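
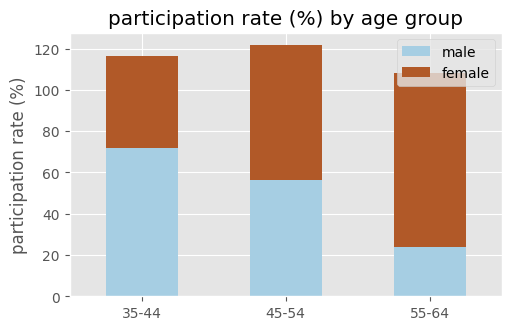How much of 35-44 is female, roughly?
≈ 40

female top ≈ 120, bottom ≈ 80; segment ≈ 40.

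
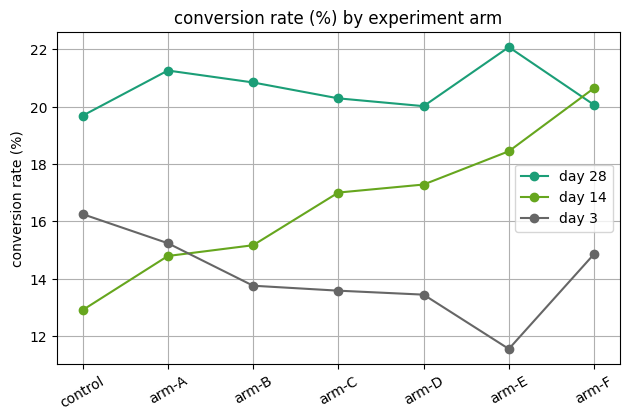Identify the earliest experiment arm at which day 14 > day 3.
arm-A: day 14 ≈ 15 vs day 3 ≈ 15 (not yet); arm-B: day 14 ≈ 15 vs day 3 ≈ 14 (first crossover).

arm-B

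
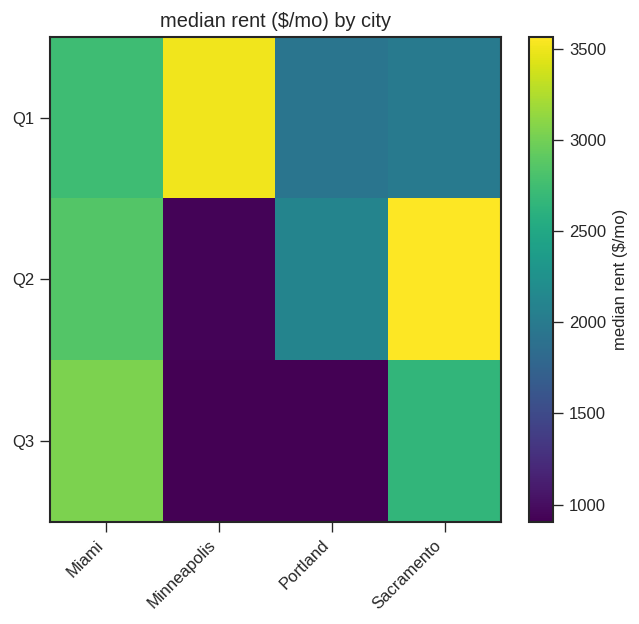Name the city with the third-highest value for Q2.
Top 4 for Q2: Sacramento ≈ 3500, Miami ≈ 3000, Portland ≈ 2000, Minneapolis ≈ 1000.

Portland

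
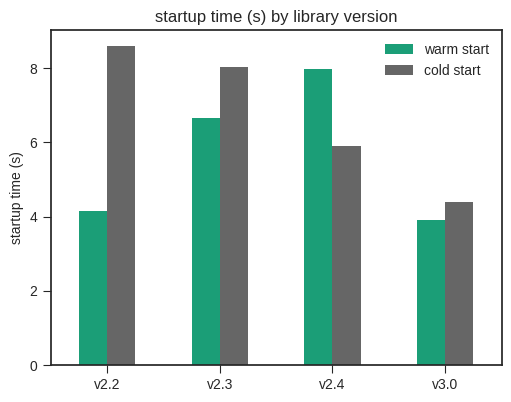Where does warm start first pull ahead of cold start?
v2.3: warm start ≈ 7 vs cold start ≈ 8 (not yet); v2.4: warm start ≈ 8 vs cold start ≈ 6 (first crossover).

v2.4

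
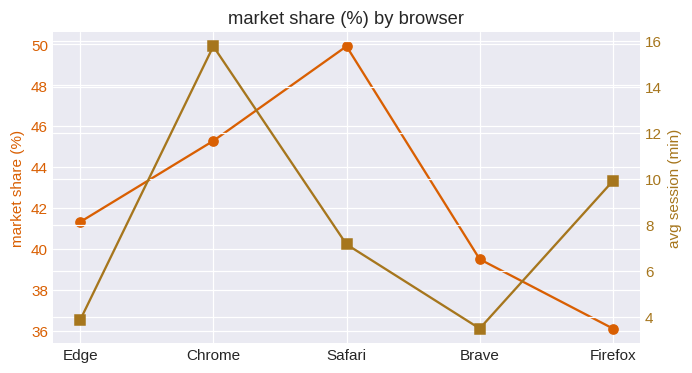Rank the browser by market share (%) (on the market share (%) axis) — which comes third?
Top 4 (on the market share (%) axis): Safari ≈ 50, Chrome ≈ 46, Edge ≈ 42, Brave ≈ 40.

Edge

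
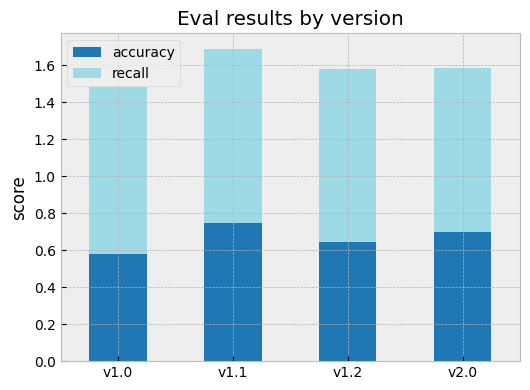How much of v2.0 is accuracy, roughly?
accuracy top ≈ 0.6, bottom ≈ 0.0; segment ≈ 0.6.

≈ 0.6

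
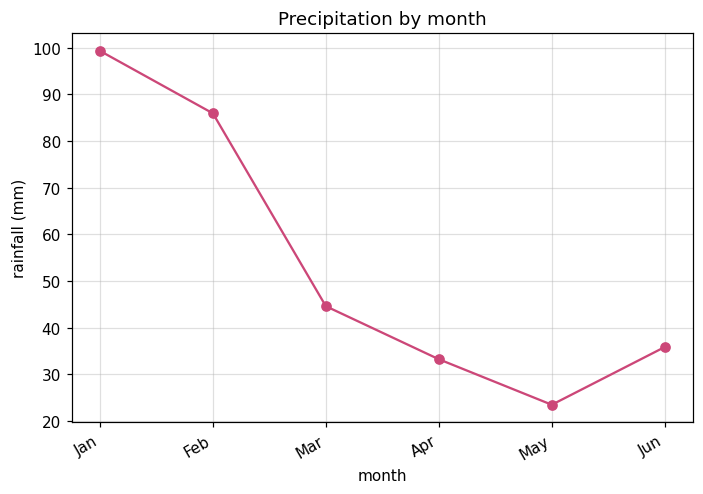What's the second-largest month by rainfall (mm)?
Top 3: Jan ≈ 100, Feb ≈ 90, Mar ≈ 40.

Feb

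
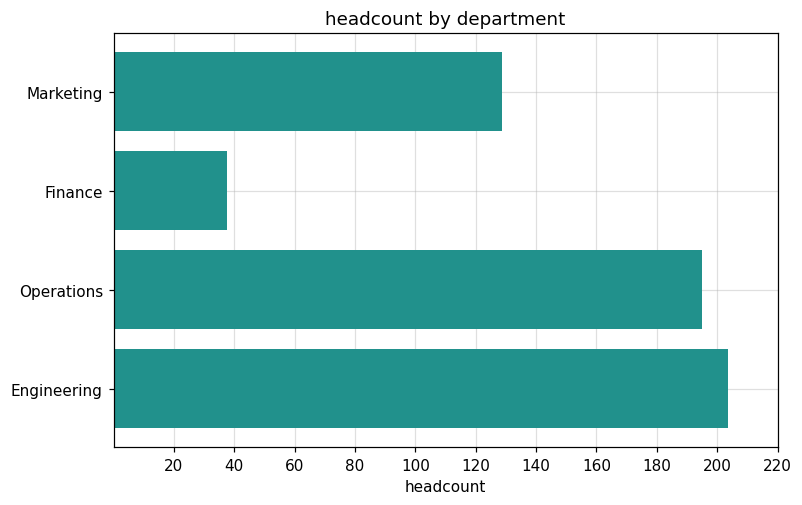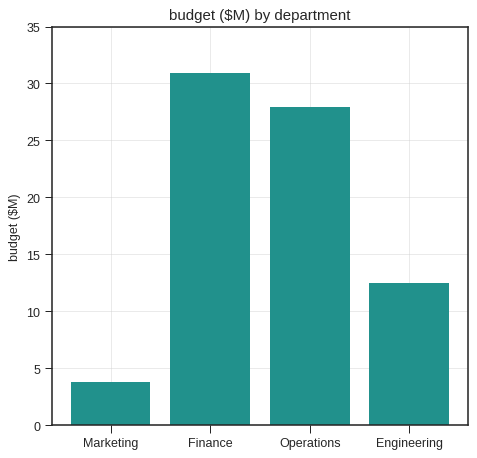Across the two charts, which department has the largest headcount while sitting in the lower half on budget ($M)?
Chart 2 median budget ($M) ≈ 20; below-median departments: Marketing, Engineering. Among those, Engineering has the highest headcount (≈ 200).

Engineering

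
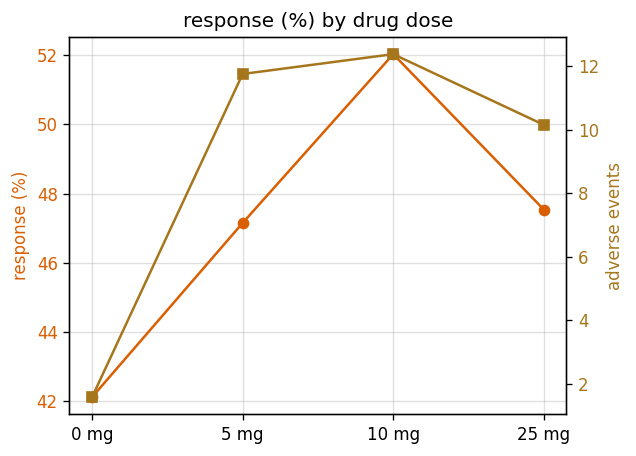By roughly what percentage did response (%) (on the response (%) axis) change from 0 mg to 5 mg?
≈ +11.9%

0 mg ≈ 42, 5 mg ≈ 47; (47 − 42) / 42 ≈ +11.9%.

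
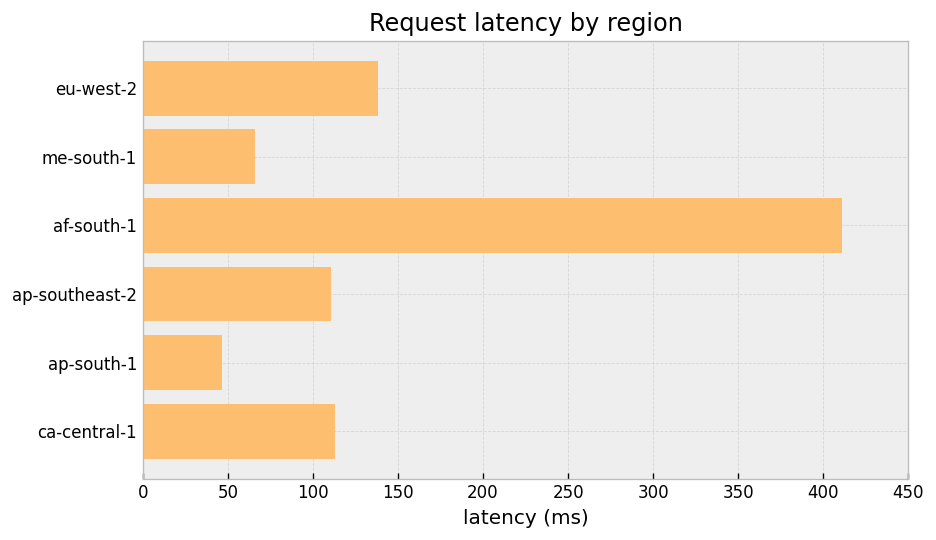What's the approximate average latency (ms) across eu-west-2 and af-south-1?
≈ 275

(150 + 400) / 2 ≈ 275.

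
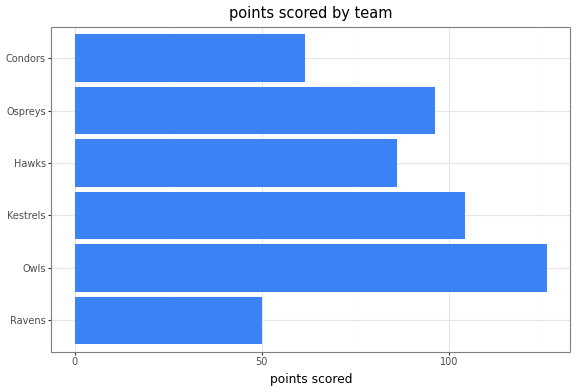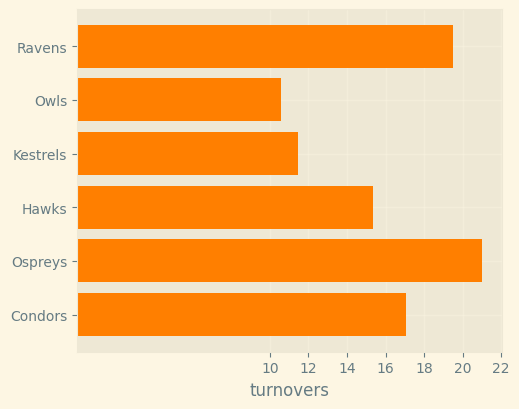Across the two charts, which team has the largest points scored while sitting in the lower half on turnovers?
Owls

Chart 2 median turnovers ≈ 16; below-median teams: Owls, Kestrels, Hawks. Among those, Owls has the highest points scored (≈ 120).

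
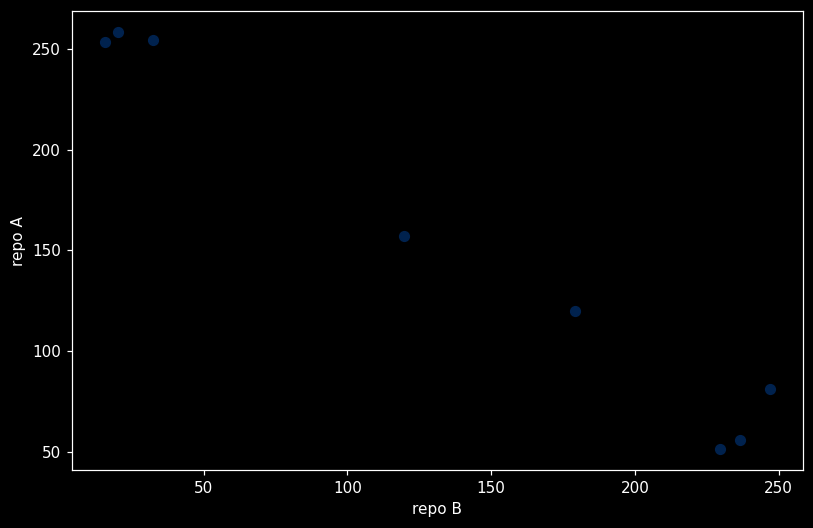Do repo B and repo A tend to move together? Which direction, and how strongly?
negative, strong

Points are negatively correlated; strong (|r| ≈ 1.0).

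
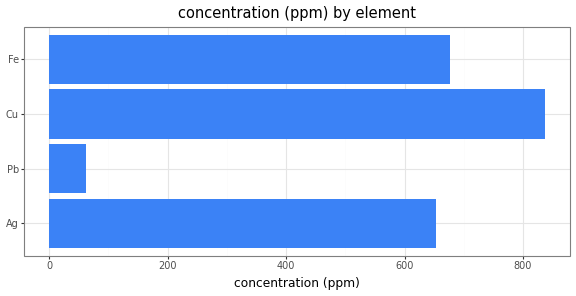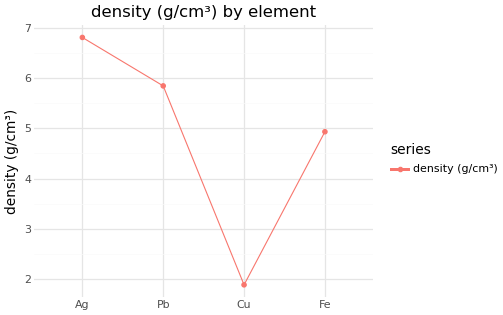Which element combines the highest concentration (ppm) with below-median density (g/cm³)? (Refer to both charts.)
Cu

Chart 2 median density (g/cm³) ≈ 5; below-median elements: Cu, Fe. Among those, Cu has the highest concentration (ppm) (≈ 800).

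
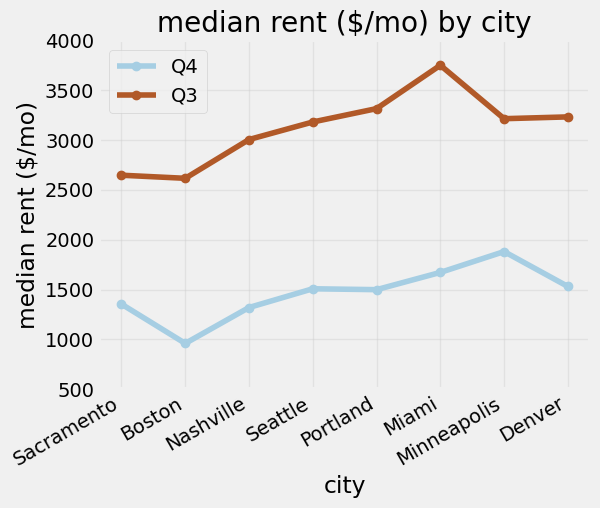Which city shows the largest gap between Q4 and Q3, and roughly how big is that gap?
Miami: Q4 ≈ 1500, Q3 ≈ 4000 → gap ≈ 2500. Next-largest (Portland) is only ≈ 2000.

Miami, ≈ 2500 $/mo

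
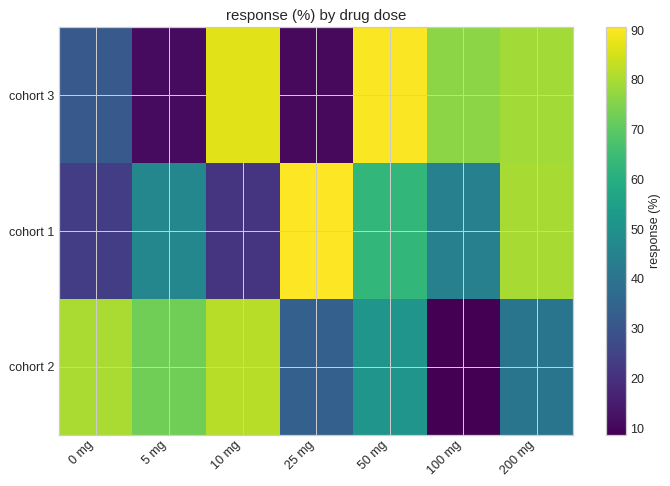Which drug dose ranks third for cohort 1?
50 mg

Top 4 for cohort 1: 25 mg ≈ 90, 200 mg ≈ 80, 50 mg ≈ 60, 5 mg ≈ 50.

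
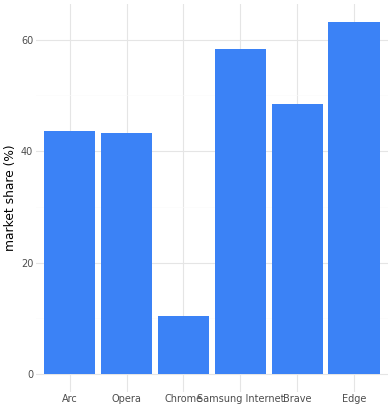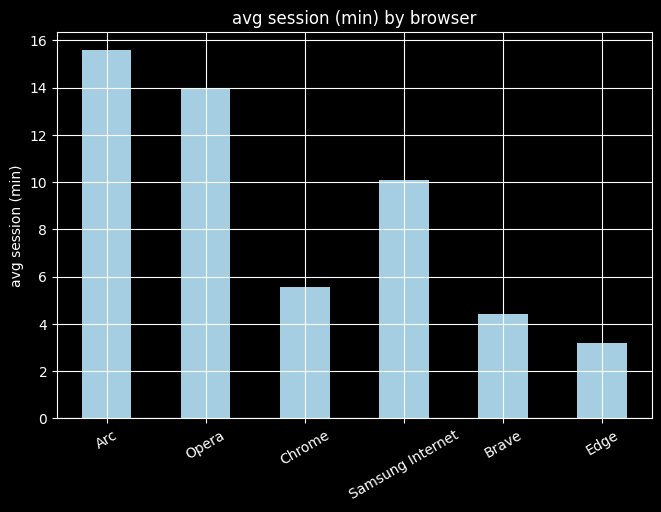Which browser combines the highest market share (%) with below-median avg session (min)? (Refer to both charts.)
Edge

Chart 2 median avg session (min) ≈ 8; below-median browsers: Chrome, Brave, Edge. Among those, Edge has the highest market share (%) (≈ 60).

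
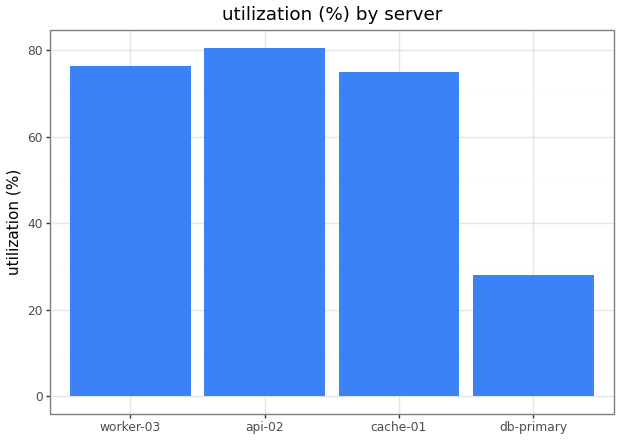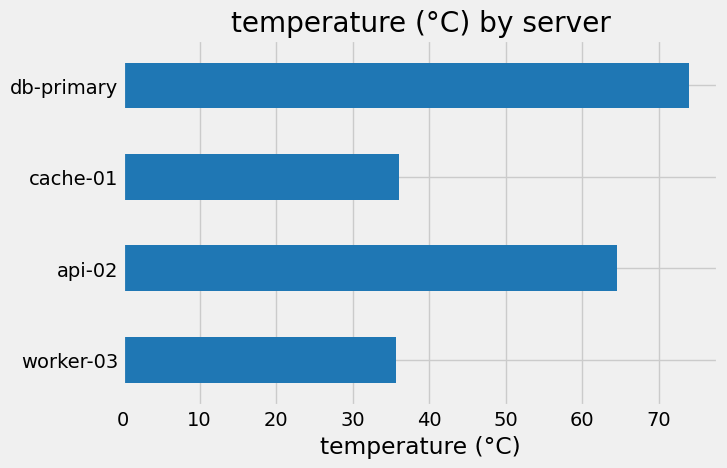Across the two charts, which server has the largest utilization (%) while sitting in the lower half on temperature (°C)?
worker-03

Chart 2 median temperature (°C) ≈ 50; below-median servers: worker-03, cache-01. Among those, worker-03 has the highest utilization (%) (≈ 80).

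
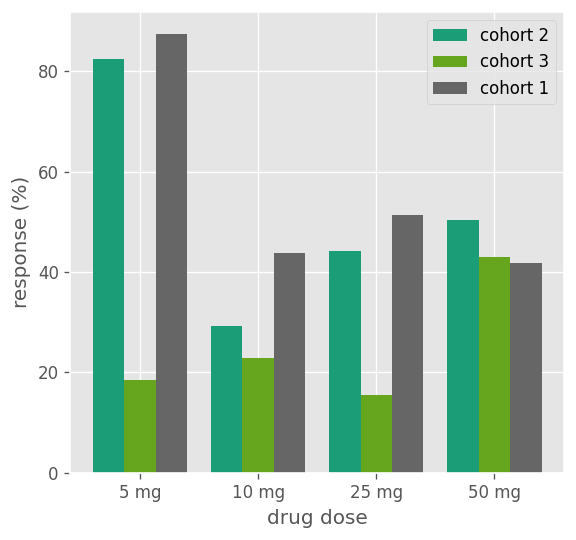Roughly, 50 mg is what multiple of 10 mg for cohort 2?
≈ 1.67×

50 mg ≈ 50, 10 mg ≈ 30; 50/30 ≈ 1.67.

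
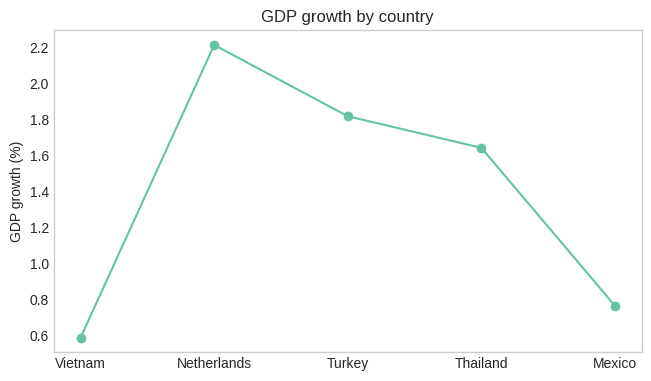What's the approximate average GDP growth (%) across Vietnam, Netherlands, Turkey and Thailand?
≈ 1.55

(0.6 + 2.2 + 1.8 + 1.6) / 4 ≈ 1.55.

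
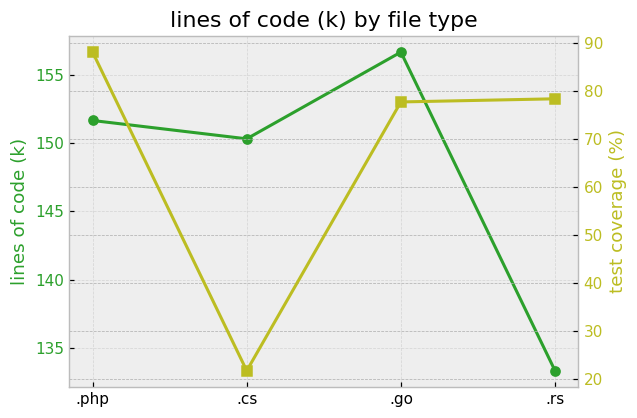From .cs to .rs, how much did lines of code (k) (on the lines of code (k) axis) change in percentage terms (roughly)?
≈ -10.7%

.cs ≈ 150, .rs ≈ 134; (134 − 150) / 150 ≈ -10.7%.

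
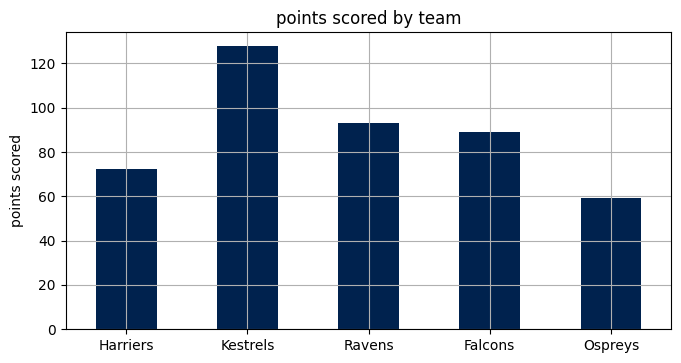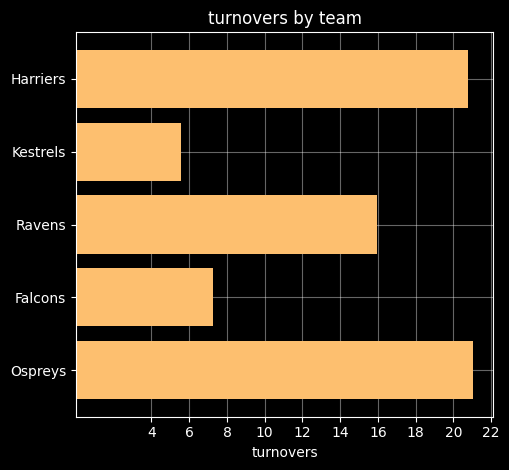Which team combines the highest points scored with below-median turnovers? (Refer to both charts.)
Kestrels

Chart 2 median turnovers ≈ 16; below-median teams: Kestrels, Falcons. Among those, Kestrels has the highest points scored (≈ 120).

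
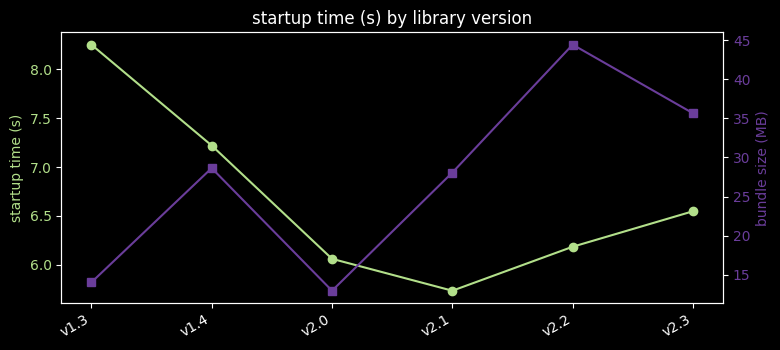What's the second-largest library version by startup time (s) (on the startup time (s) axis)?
Top 3 (on the startup time (s) axis): v1.3 ≈ 8.5, v1.4 ≈ 7.0, v2.3 ≈ 6.5.

v1.4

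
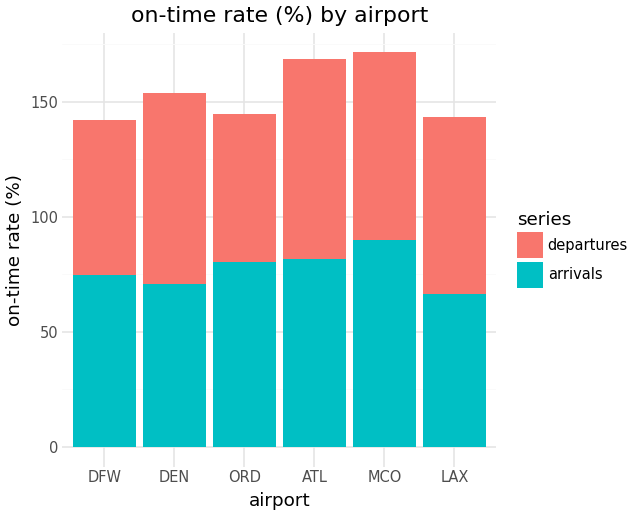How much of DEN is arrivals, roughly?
arrivals top ≈ 80, bottom ≈ 0; segment ≈ 80.

≈ 80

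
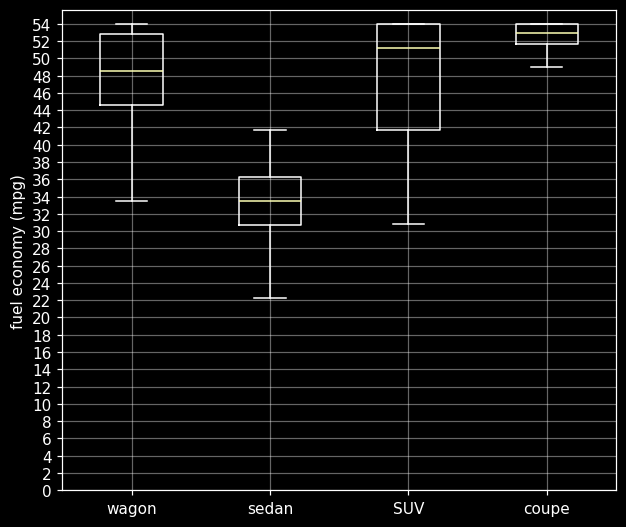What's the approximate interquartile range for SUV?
≈ 12

Q3 ≈ 54, Q1 ≈ 42; IQR ≈ 12.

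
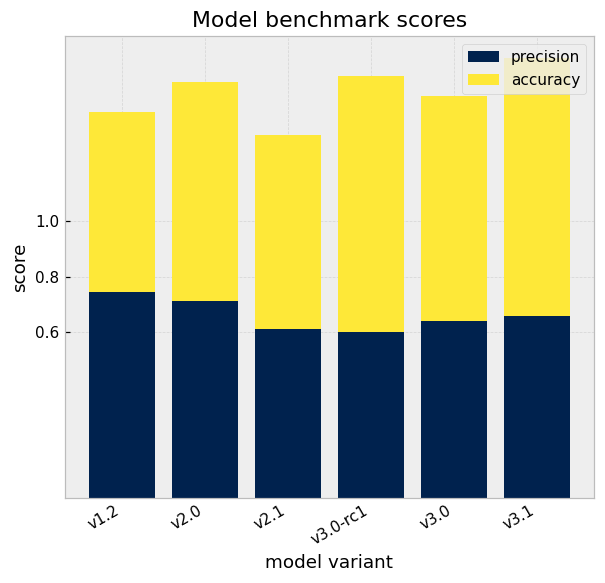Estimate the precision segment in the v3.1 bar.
≈ 0.6

precision top ≈ 0.6, bottom ≈ 0.0; segment ≈ 0.6.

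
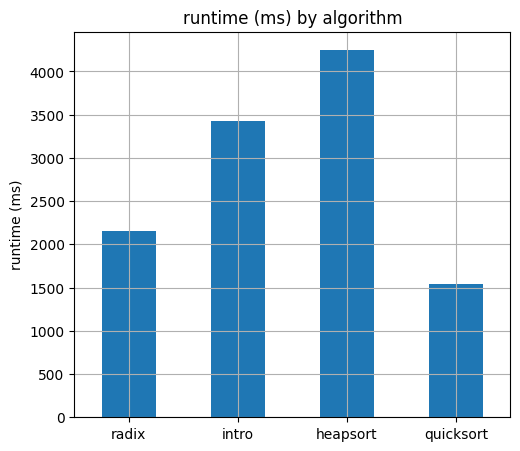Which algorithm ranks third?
radix

Top 4: heapsort ≈ 4000, intro ≈ 3500, radix ≈ 2000, quicksort ≈ 1500.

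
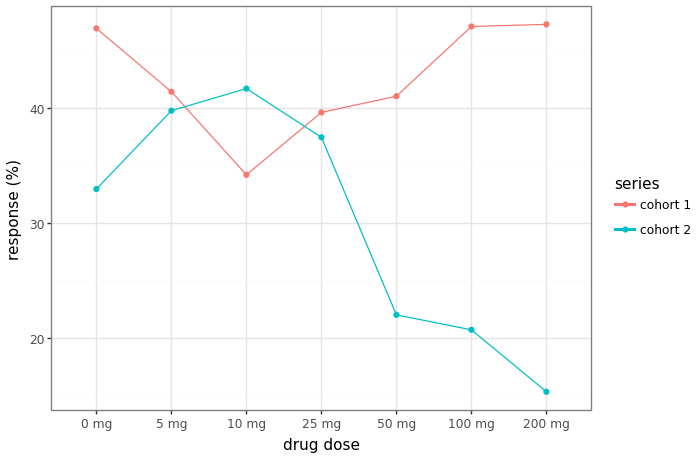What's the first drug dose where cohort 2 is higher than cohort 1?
5 mg: cohort 2 ≈ 40 vs cohort 1 ≈ 40 (not yet); 10 mg: cohort 2 ≈ 40 vs cohort 1 ≈ 35 (first crossover).

10 mg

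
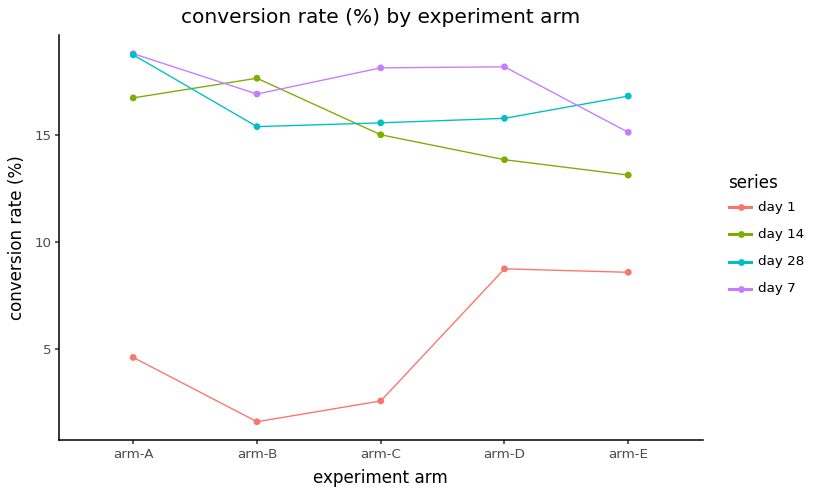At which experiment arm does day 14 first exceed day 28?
arm-B

arm-A: day 14 ≈ 16 vs day 28 ≈ 18 (not yet); arm-B: day 14 ≈ 18 vs day 28 ≈ 16 (first crossover).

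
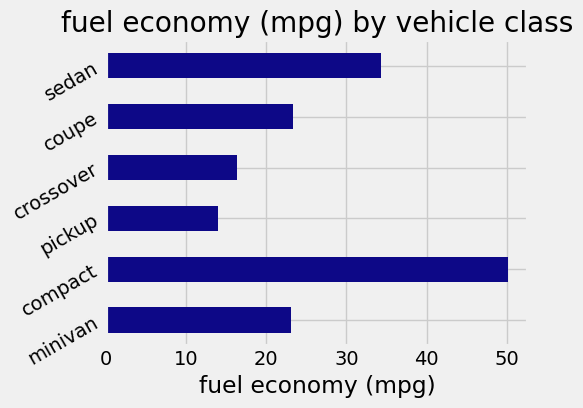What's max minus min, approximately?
≈ 35

Max compact ≈ 50, min pickup ≈ 15; range ≈ 35.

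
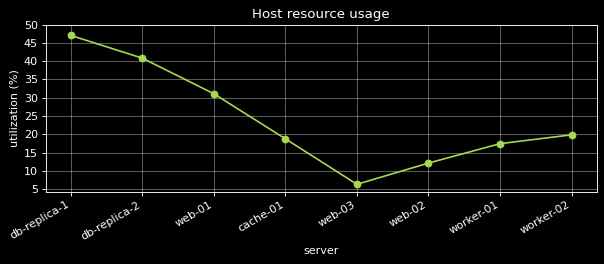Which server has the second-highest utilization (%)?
Top 3: db-replica-1 ≈ 45, db-replica-2 ≈ 40, web-01 ≈ 30.

db-replica-2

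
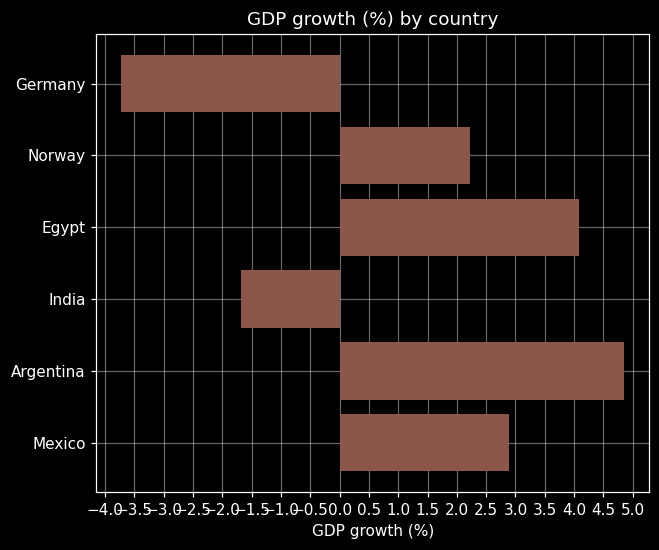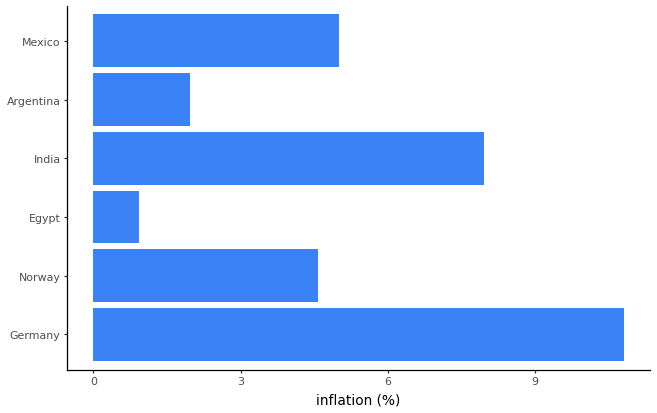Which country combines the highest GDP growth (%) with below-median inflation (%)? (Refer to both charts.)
Argentina

Chart 2 median inflation (%) ≈ 5; below-median countries: Norway, Egypt, Argentina. Among those, Argentina has the highest GDP growth (%) (≈ 5).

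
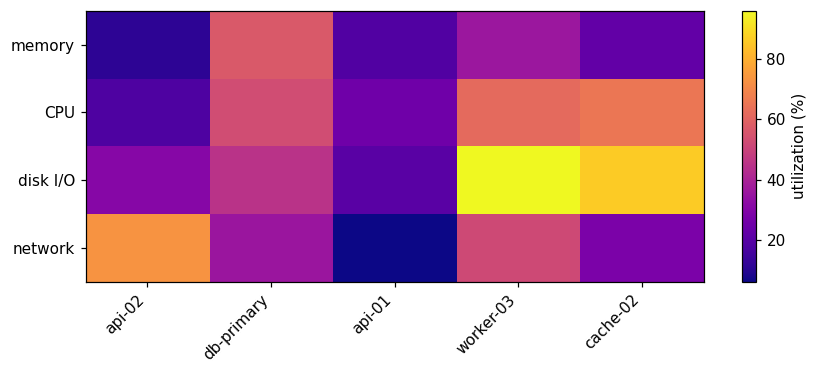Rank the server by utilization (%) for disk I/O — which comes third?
db-primary

Top 4 for disk I/O: worker-03 ≈ 100, cache-02 ≈ 90, db-primary ≈ 40, api-02 ≈ 30.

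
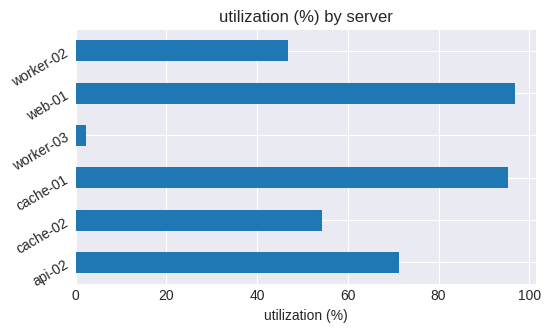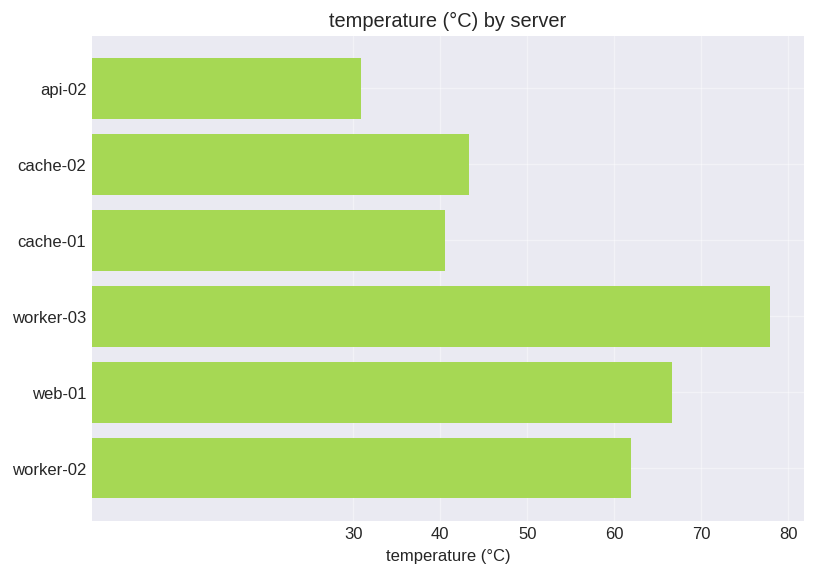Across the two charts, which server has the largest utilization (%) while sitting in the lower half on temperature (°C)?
Chart 2 median temperature (°C) ≈ 50; below-median servers: api-02, cache-02, cache-01. Among those, cache-01 has the highest utilization (%) (≈ 100).

cache-01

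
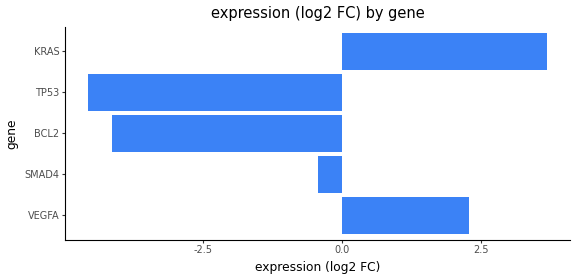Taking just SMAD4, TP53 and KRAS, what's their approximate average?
≈ 0

(0 + -5 + 4) / 3 ≈ 0.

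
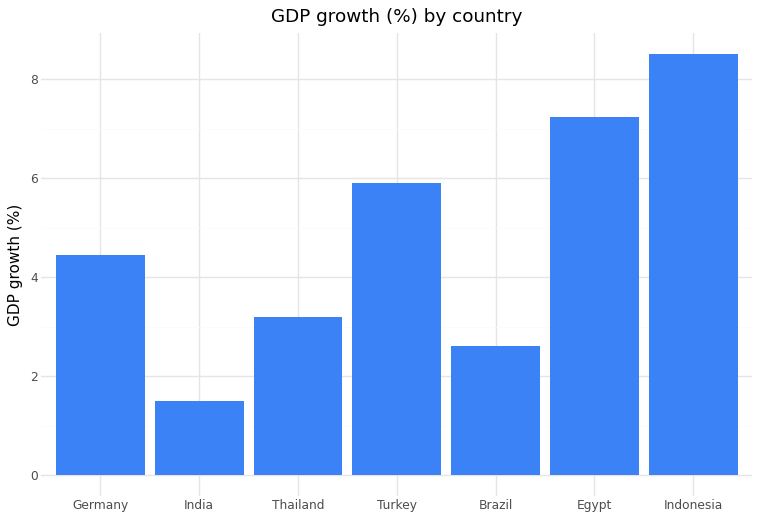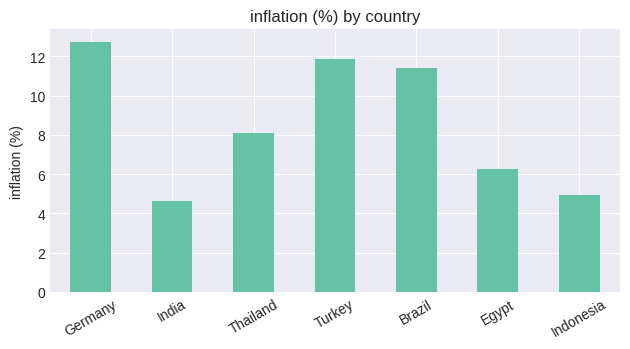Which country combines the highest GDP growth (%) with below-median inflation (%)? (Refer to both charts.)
Indonesia

Chart 2 median inflation (%) ≈ 8; below-median countries: India, Egypt, Indonesia. Among those, Indonesia has the highest GDP growth (%) (≈ 8).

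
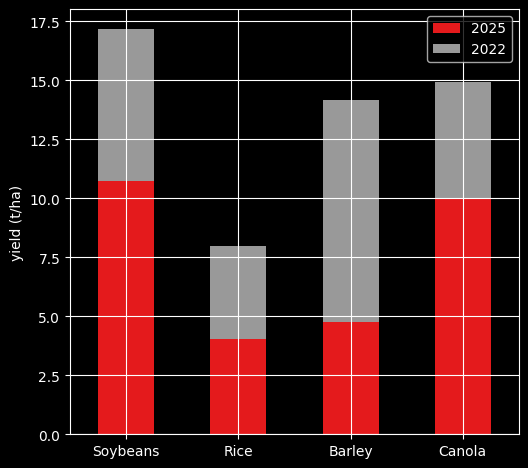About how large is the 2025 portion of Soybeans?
≈ 10

2025 top ≈ 10, bottom ≈ 0; segment ≈ 10.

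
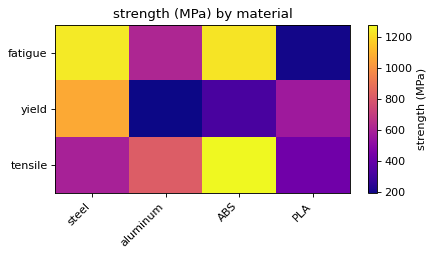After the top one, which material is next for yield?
Top 3 for yield: steel ≈ 1100, PLA ≈ 600, ABS ≈ 300.

PLA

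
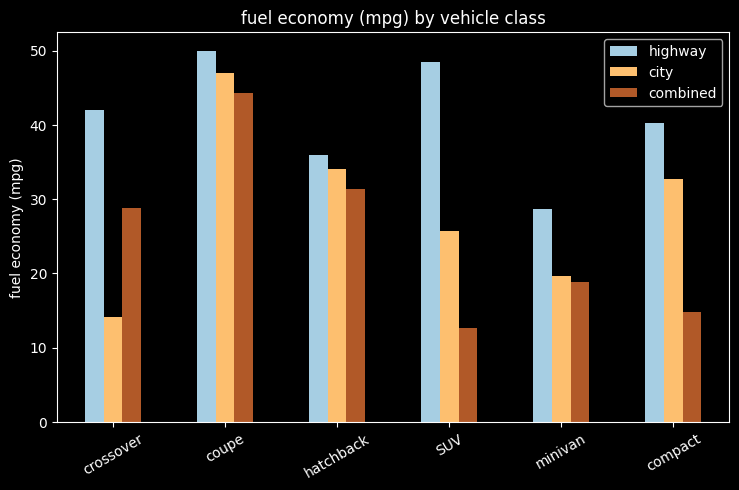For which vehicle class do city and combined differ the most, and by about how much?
compact: city ≈ 35, combined ≈ 15 → gap ≈ 20. Next-largest (crossover) is only ≈ 15.

compact, ≈ 20 mpg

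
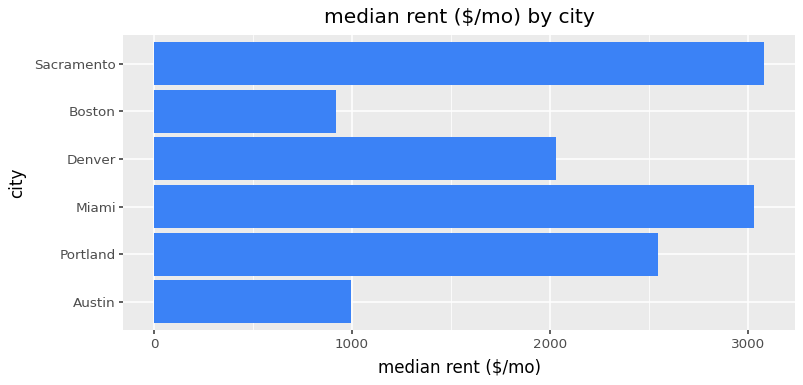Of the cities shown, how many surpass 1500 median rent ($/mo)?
Above 1500: Portland, Miami, Denver, Sacramento.

4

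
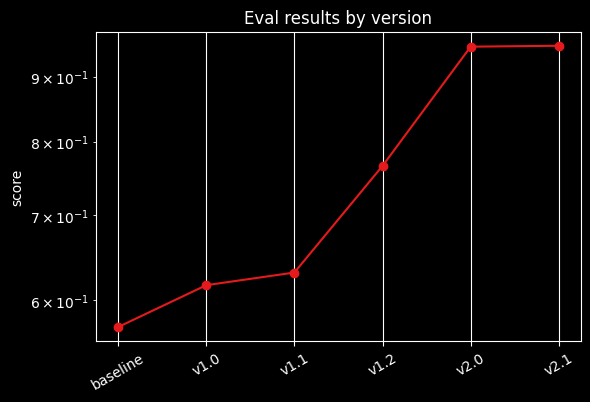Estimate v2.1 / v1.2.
v2.1 ≈ 0.95, v1.2 ≈ 0.75; 0.95/0.75 ≈ 1.27.

≈ 1.27×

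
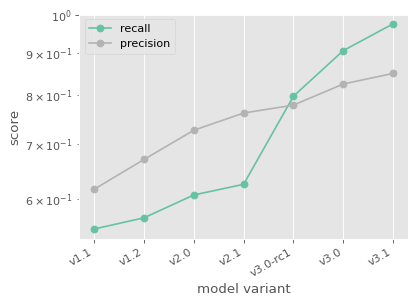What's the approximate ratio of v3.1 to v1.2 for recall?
≈ 1.73×

v3.1 ≈ 0.95, v1.2 ≈ 0.55; 0.95/0.55 ≈ 1.73.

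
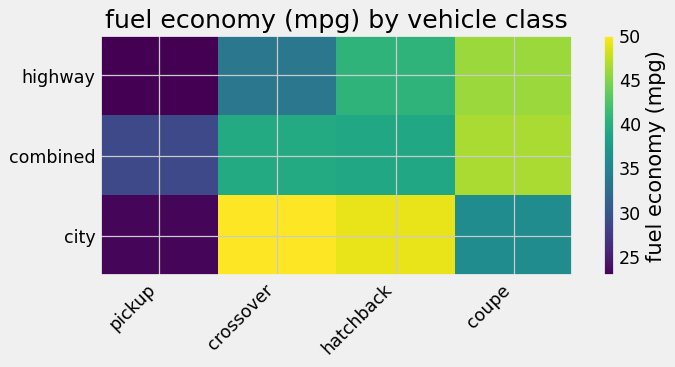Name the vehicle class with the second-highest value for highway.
hatchback

Top 3 for highway: coupe ≈ 45, hatchback ≈ 40, crossover ≈ 35.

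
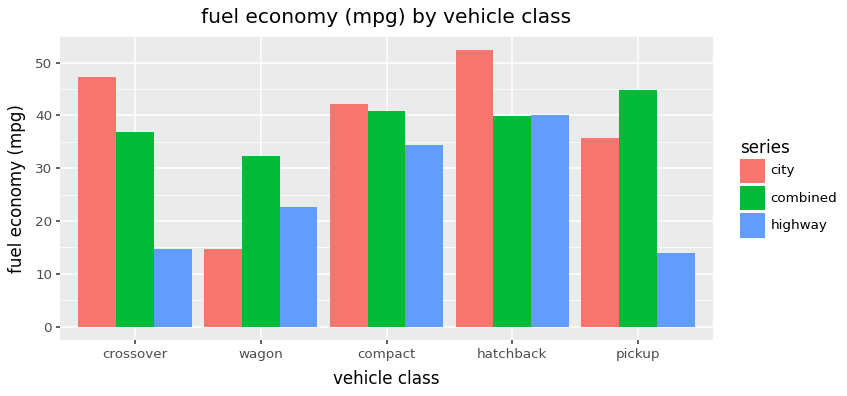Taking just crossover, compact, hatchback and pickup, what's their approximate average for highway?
≈ 26

(15 + 35 + 40 + 15) / 4 ≈ 26.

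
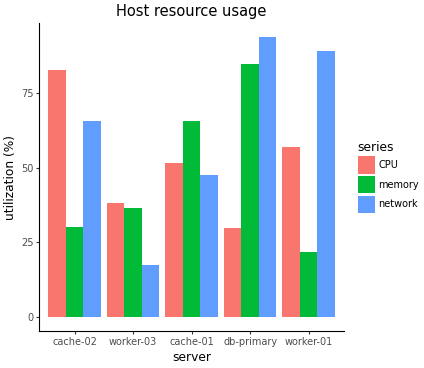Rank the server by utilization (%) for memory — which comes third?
Top 4 for memory: db-primary ≈ 80, cache-01 ≈ 70, worker-03 ≈ 40, cache-02 ≈ 30.

worker-03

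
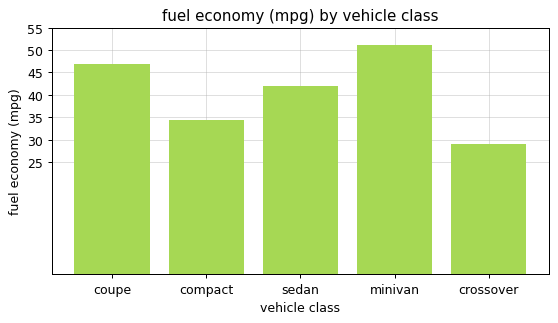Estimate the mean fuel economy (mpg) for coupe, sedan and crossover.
≈ 38

(45 + 40 + 30) / 3 ≈ 38.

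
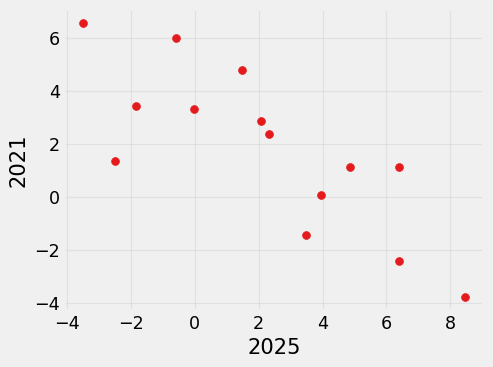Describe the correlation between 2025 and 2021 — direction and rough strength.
negative, strong

Points are negatively correlated; strong (|r| ≈ 0.8).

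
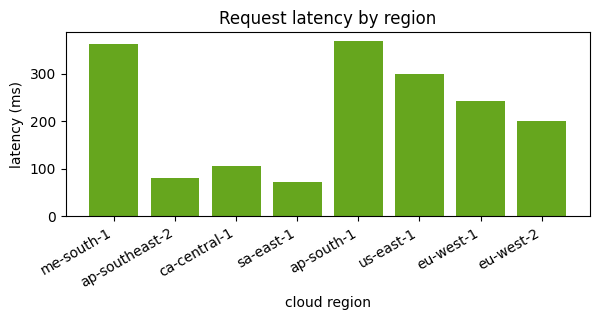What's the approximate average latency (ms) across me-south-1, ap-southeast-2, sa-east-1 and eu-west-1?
≈ 188

(350 + 100 + 50 + 250) / 4 ≈ 188.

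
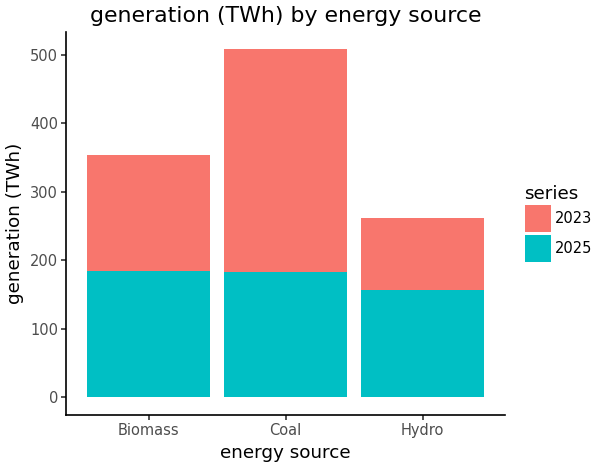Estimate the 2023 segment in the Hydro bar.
2023 top ≈ 250, bottom ≈ 150; segment ≈ 100.

≈ 100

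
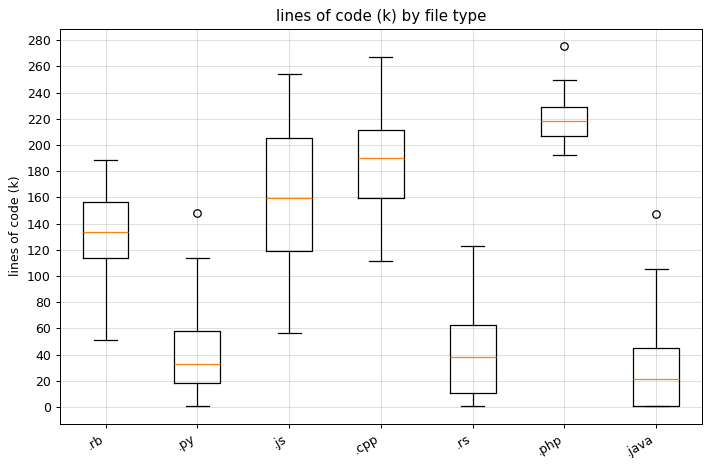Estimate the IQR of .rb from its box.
Q3 ≈ 160, Q1 ≈ 120; IQR ≈ 40.

≈ 40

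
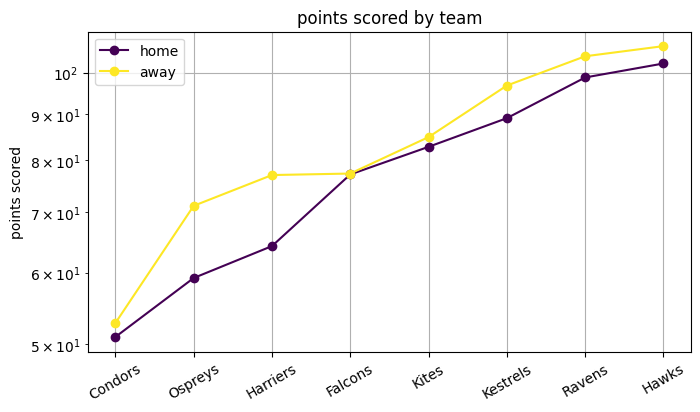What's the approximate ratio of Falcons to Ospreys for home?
Falcons ≈ 75, Ospreys ≈ 60; 75/60 ≈ 1.25.

≈ 1.25×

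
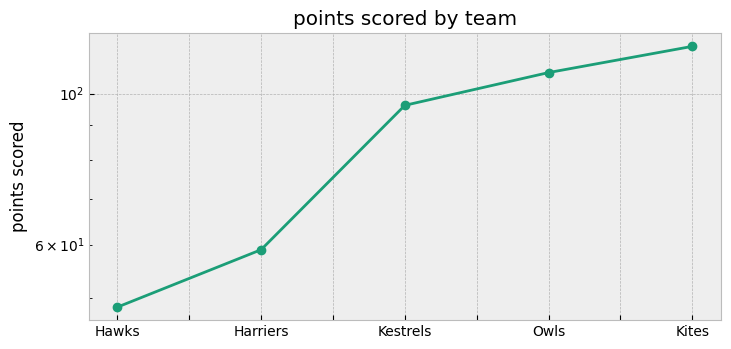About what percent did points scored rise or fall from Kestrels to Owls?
Kestrels ≈ 100, Owls ≈ 110; (110 − 100) / 100 ≈ +10%.

≈ +10%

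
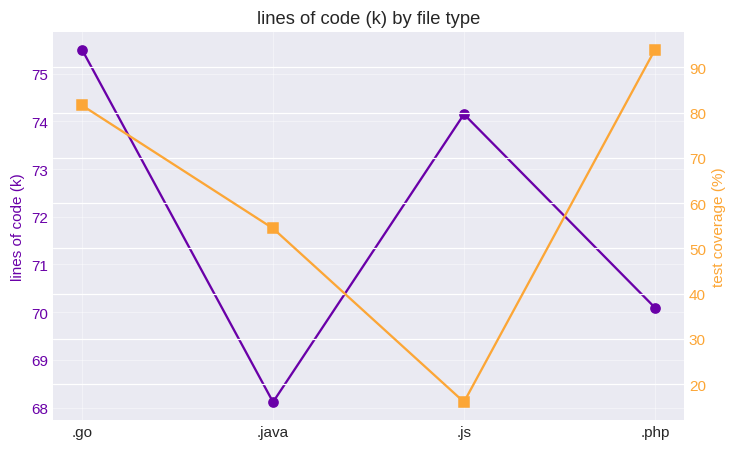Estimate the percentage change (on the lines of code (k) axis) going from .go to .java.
.go ≈ 76, .java ≈ 68; (68 − 76) / 76 ≈ -10.5%.

≈ -10.5%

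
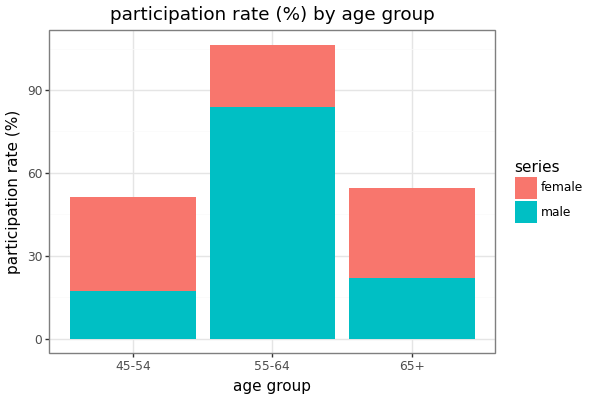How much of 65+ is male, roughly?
male top ≈ 20, bottom ≈ 0; segment ≈ 20.

≈ 20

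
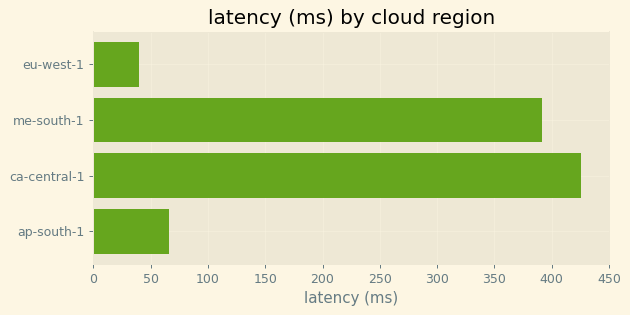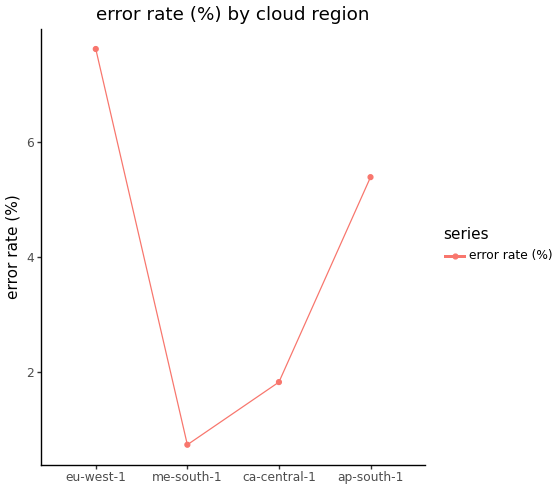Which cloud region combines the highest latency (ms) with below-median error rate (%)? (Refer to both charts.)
ca-central-1

Chart 2 median error rate (%) ≈ 4; below-median cloud regions: me-south-1, ca-central-1. Among those, ca-central-1 has the highest latency (ms) (≈ 450).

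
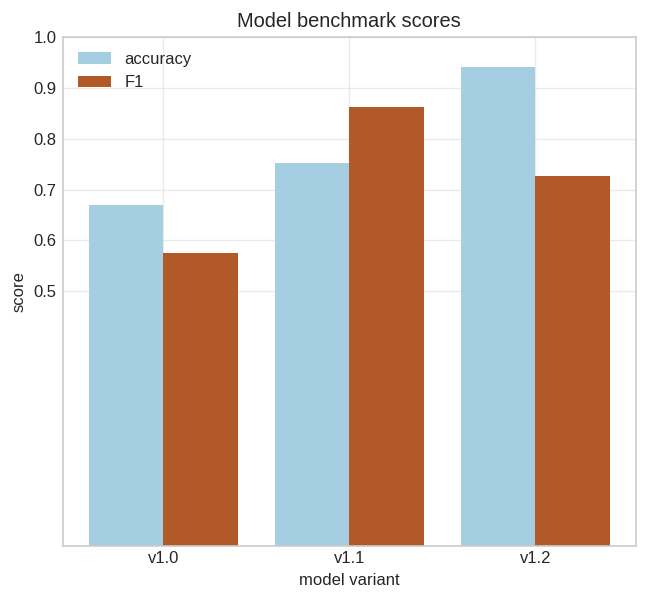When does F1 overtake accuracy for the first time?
v1.0: F1 ≈ 0.6 vs accuracy ≈ 0.7 (not yet); v1.1: F1 ≈ 0.9 vs accuracy ≈ 0.8 (first crossover).

v1.1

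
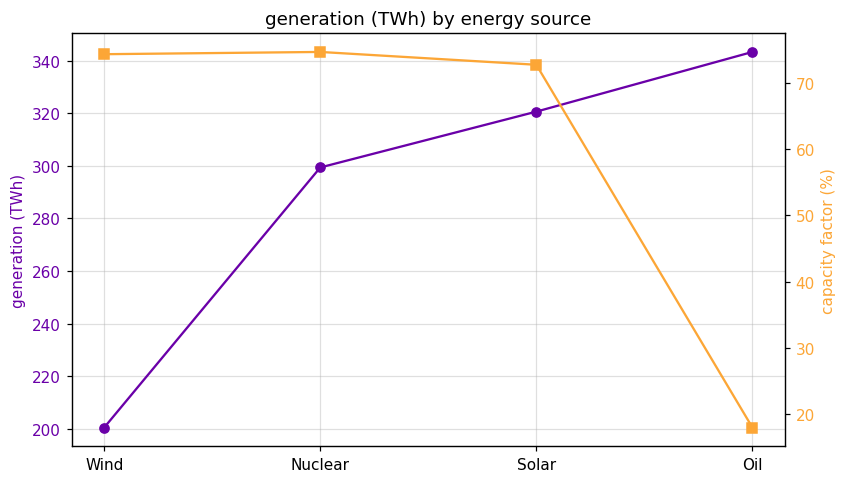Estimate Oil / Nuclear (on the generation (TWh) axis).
Oil ≈ 340, Nuclear ≈ 300; 340/300 ≈ 1.13.

≈ 1.13×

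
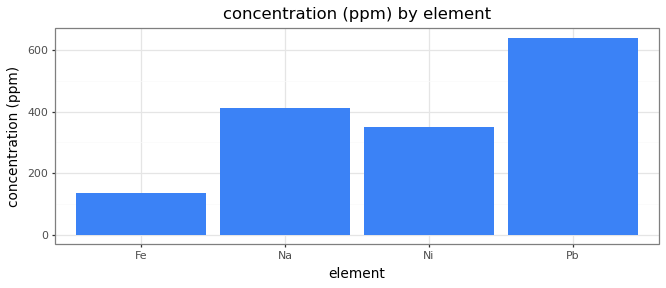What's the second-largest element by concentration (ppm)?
Na

Top 3: Pb ≈ 600, Na ≈ 400, Ni ≈ 300.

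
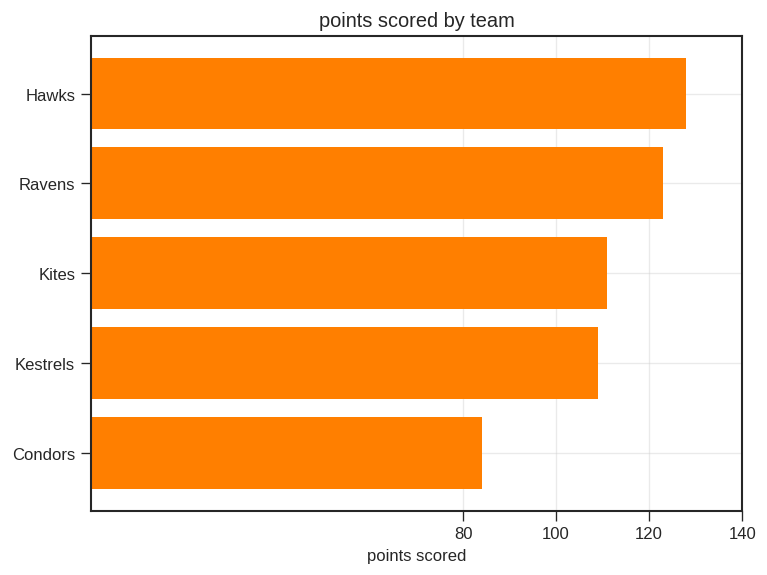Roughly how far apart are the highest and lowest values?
≈ 40

Max Hawks ≈ 120, min Condors ≈ 80; range ≈ 40.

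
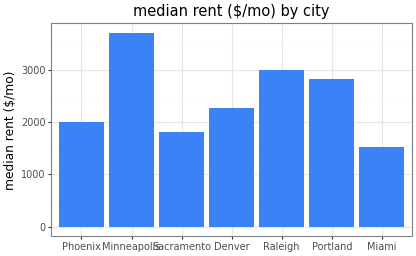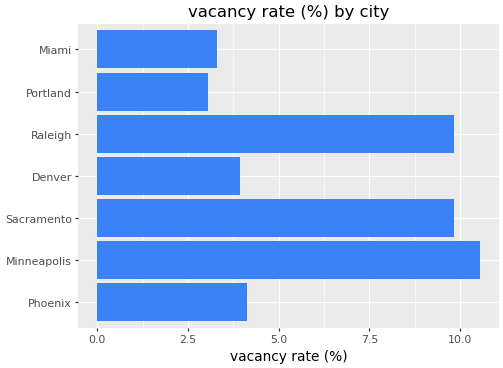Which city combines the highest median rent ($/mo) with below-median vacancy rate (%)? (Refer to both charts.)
Chart 2 median vacancy rate (%) ≈ 4; below-median cities: Denver, Portland, Miami. Among those, Portland has the highest median rent ($/mo) (≈ 3000).

Portland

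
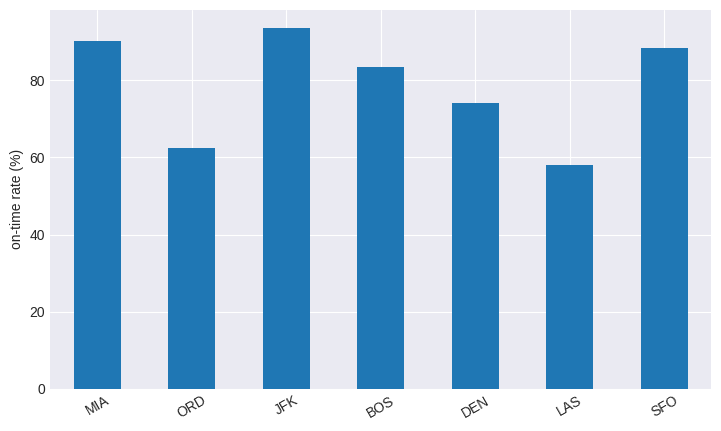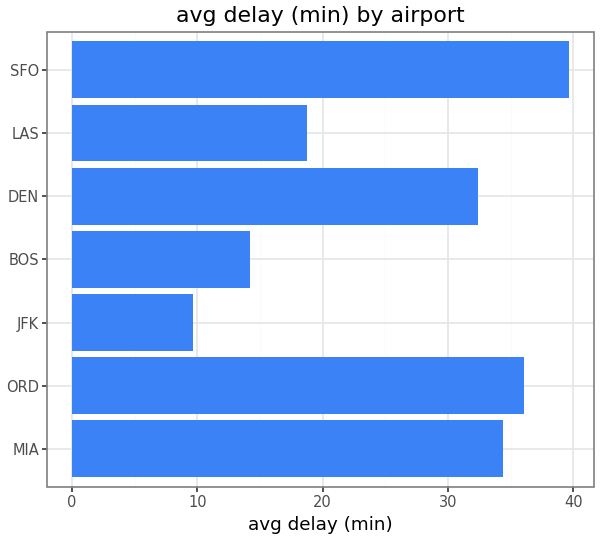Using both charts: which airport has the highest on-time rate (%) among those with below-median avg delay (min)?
Chart 2 median avg delay (min) ≈ 30; below-median airports: JFK, BOS, LAS. Among those, JFK has the highest on-time rate (%) (≈ 90).

JFK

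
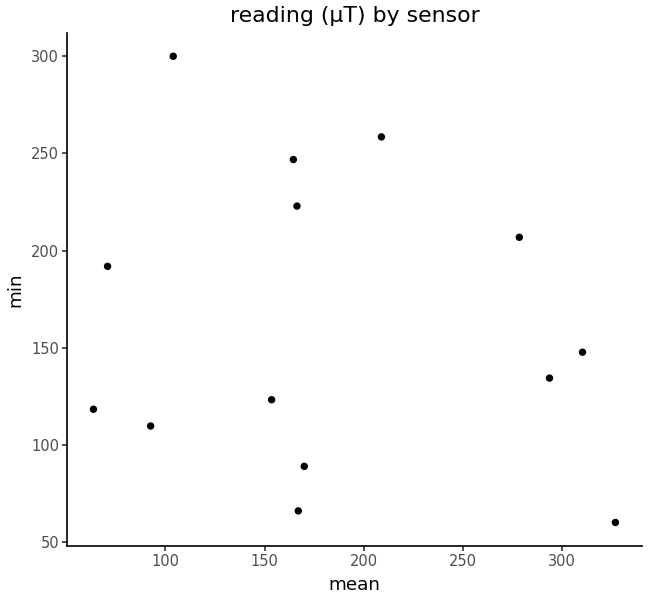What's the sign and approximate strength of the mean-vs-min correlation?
no clear correlation

Points are roughly uncorrelated; weak (|r| ≈ 0.2).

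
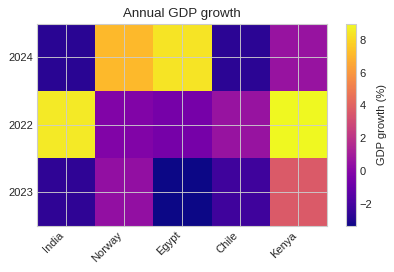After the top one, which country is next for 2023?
Top 3 for 2023: Kenya ≈ 4, Norway ≈ 0, Chile ≈ -2.

Norway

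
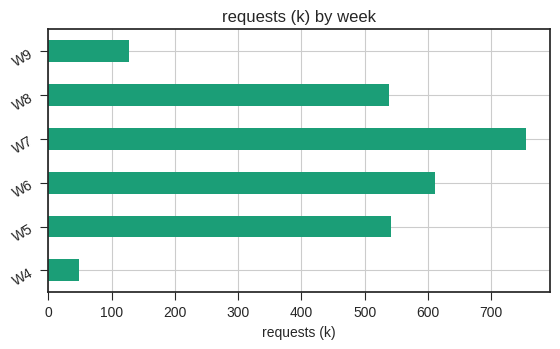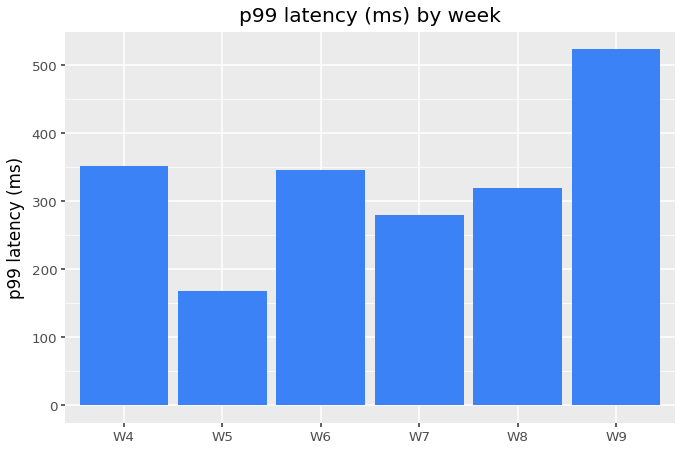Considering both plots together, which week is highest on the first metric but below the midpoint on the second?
Chart 2 median p99 latency (ms) ≈ 350; below-median weeks: W5, W7, W8. Among those, W7 has the highest requests (k) (≈ 800).

W7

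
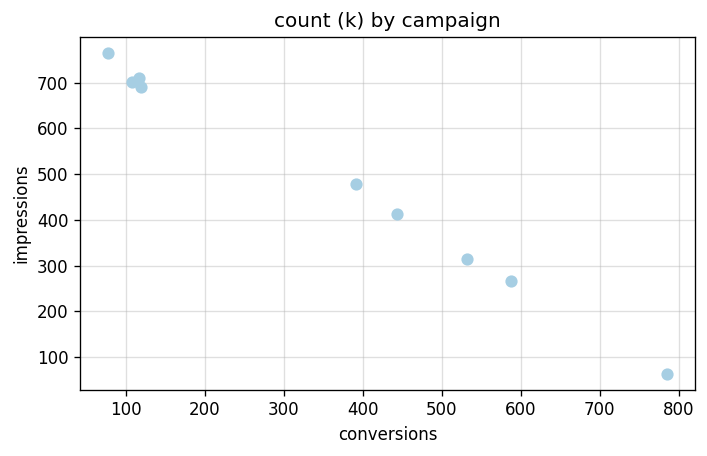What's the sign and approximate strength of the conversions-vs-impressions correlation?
Points are negatively correlated; strong (|r| ≈ 1.0).

negative, strong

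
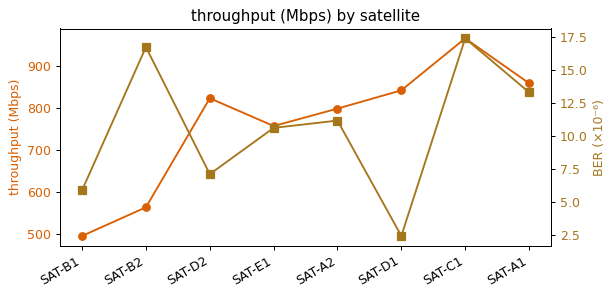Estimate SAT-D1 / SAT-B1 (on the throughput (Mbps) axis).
SAT-D1 ≈ 850, SAT-B1 ≈ 500; 850/500 ≈ 1.7.

≈ 1.7×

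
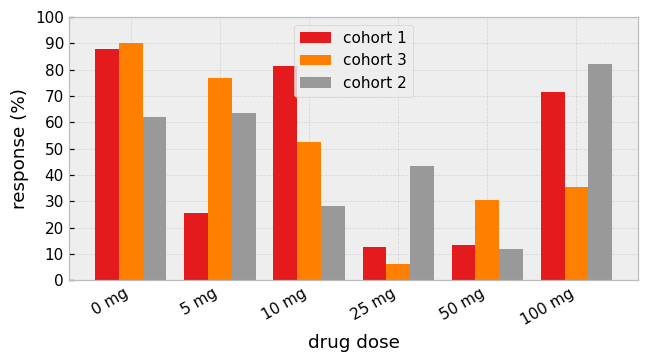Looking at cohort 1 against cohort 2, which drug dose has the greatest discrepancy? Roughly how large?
10 mg, ≈ 50 %

10 mg: cohort 1 ≈ 80, cohort 2 ≈ 30 → gap ≈ 50. Next-largest (5 mg) is only ≈ 30.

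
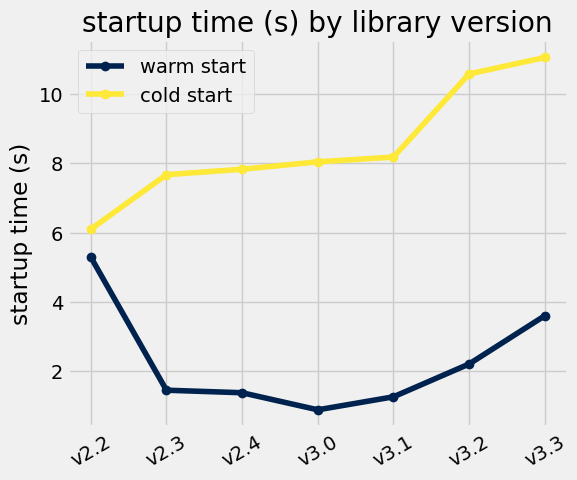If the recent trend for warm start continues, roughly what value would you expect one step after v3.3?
≈ 5.5

Last three: 1, 2, 4 → slope ≈ 1.5/step → next ≈ 5.5.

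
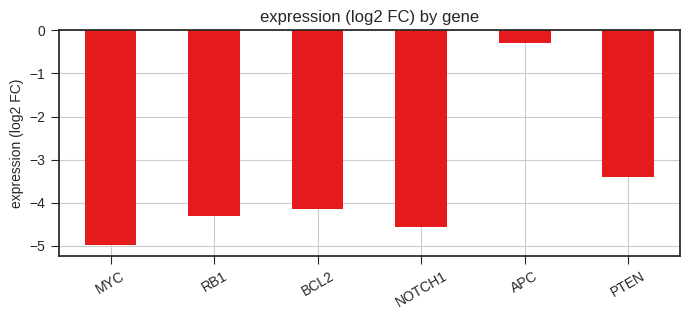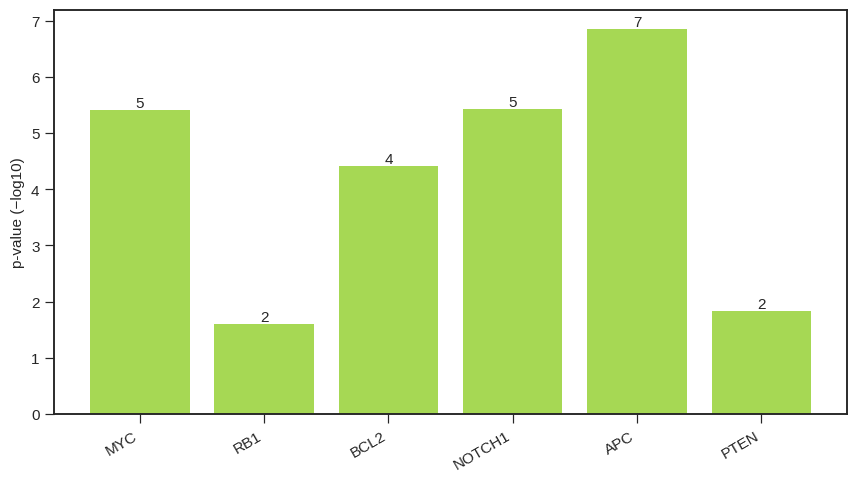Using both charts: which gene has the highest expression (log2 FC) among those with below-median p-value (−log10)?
Chart 2 median p-value (−log10) ≈ 5; below-median genes: RB1, BCL2, PTEN. Among those, PTEN has the highest expression (log2 FC) (≈ -3).

PTEN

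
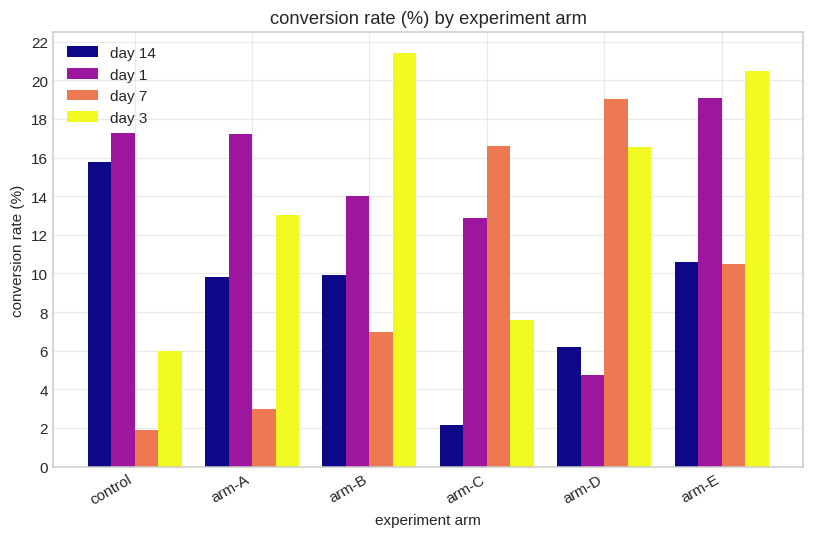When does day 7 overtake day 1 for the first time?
arm-C

arm-B: day 7 ≈ 6 vs day 1 ≈ 14 (not yet); arm-C: day 7 ≈ 16 vs day 1 ≈ 12 (first crossover).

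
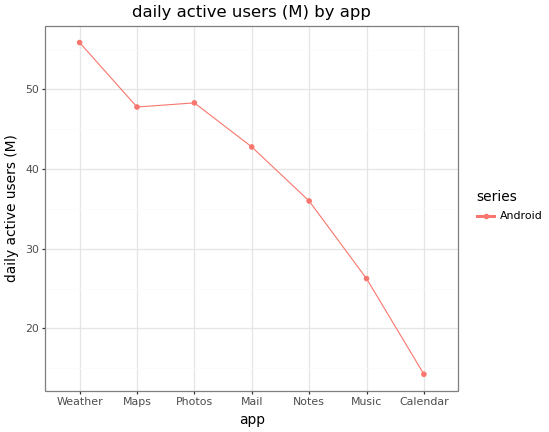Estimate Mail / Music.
≈ 1.8×

Mail ≈ 45, Music ≈ 25; 45/25 ≈ 1.8.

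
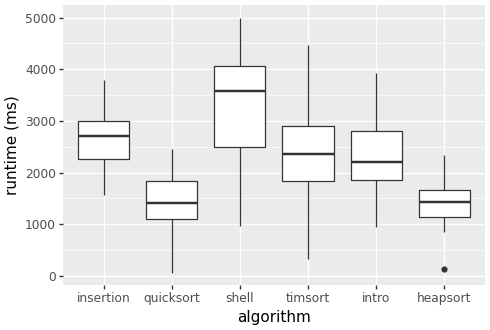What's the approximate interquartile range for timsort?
≈ 1200

Q3 ≈ 3000, Q1 ≈ 1800; IQR ≈ 1200.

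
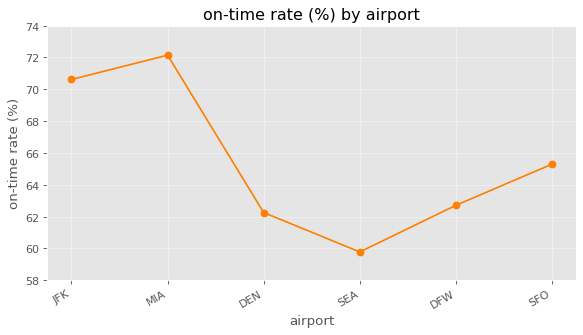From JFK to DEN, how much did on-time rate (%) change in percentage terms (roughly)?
≈ -11.4%

JFK ≈ 70, DEN ≈ 62; (62 − 70) / 70 ≈ -11.4%.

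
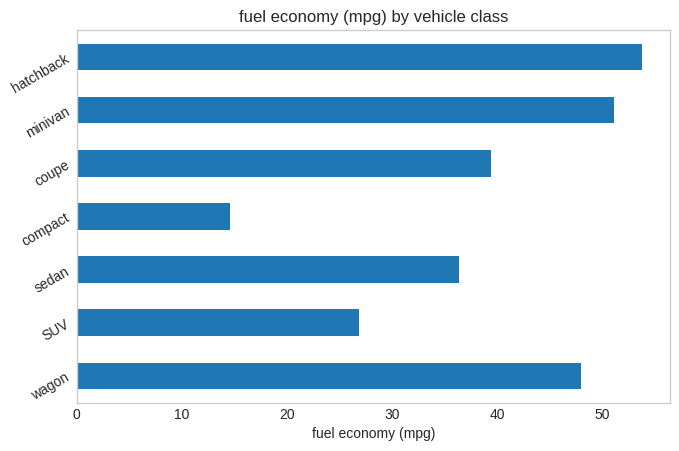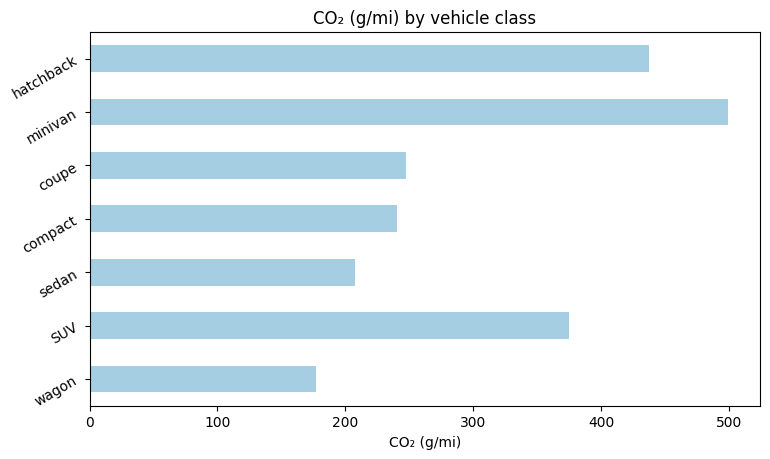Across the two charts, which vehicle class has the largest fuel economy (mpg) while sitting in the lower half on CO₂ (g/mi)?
wagon

Chart 2 median CO₂ (g/mi) ≈ 250; below-median vehicle classes: wagon, sedan, compact. Among those, wagon has the highest fuel economy (mpg) (≈ 50).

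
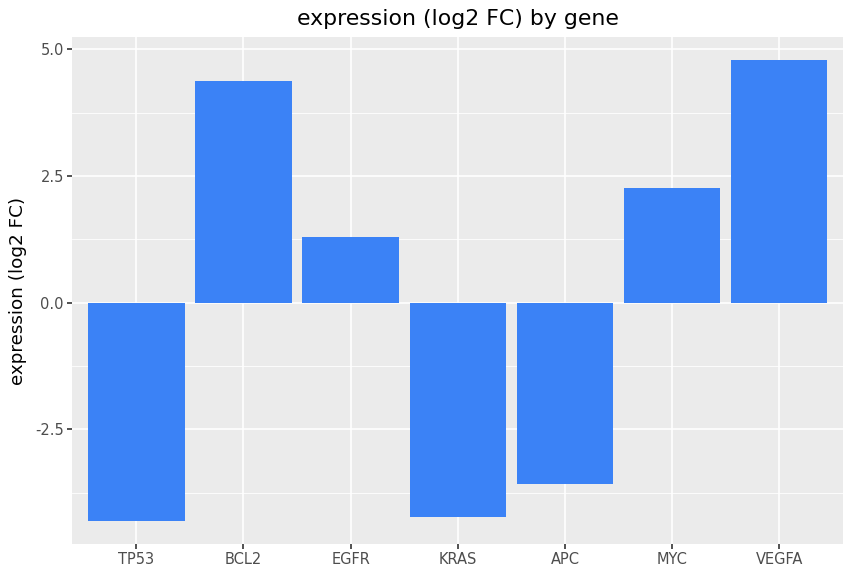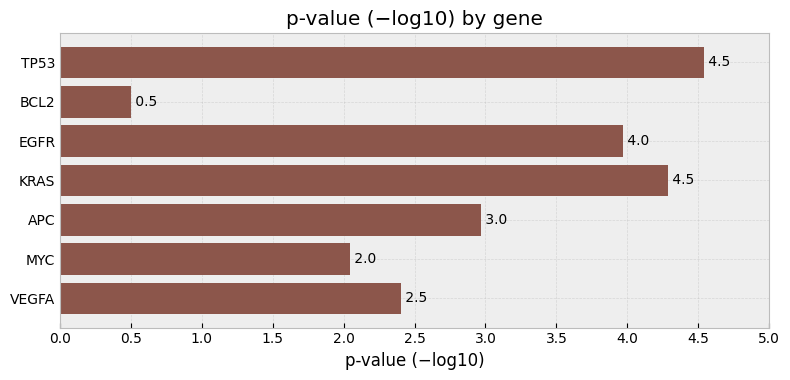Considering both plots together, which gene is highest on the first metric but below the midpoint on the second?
VEGFA

Chart 2 median p-value (−log10) ≈ 3; below-median genes: BCL2, MYC, VEGFA. Among those, VEGFA has the highest expression (log2 FC) (≈ 5).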